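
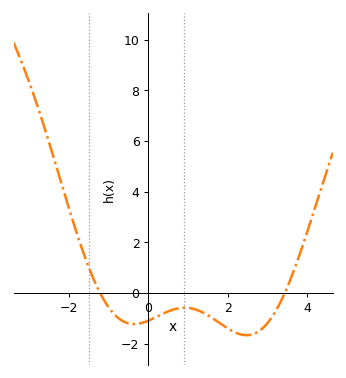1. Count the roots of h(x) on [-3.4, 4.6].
2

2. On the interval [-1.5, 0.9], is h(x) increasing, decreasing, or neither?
neither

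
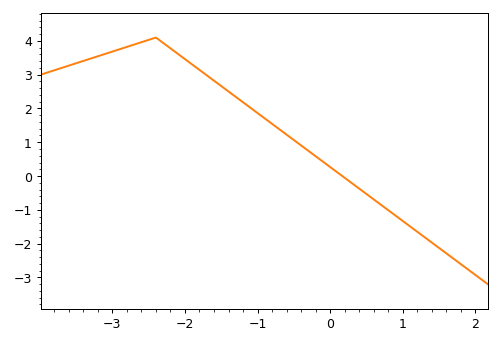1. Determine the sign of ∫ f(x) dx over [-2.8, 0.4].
positive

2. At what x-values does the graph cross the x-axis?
0.168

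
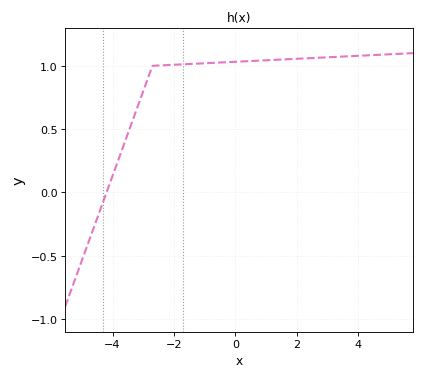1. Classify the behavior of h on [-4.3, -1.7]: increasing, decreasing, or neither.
increasing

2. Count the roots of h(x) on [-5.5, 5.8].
1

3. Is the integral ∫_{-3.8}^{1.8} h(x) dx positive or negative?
positive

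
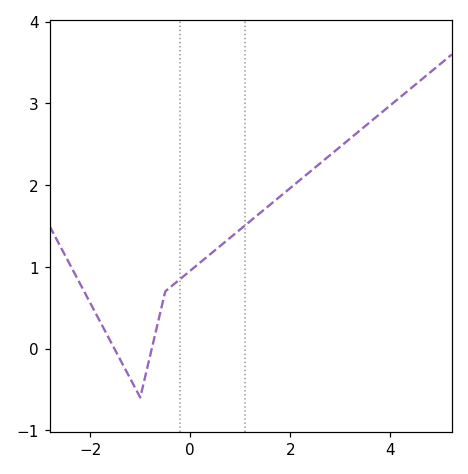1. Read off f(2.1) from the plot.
2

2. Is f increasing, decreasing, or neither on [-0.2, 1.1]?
increasing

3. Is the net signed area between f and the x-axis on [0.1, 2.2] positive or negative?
positive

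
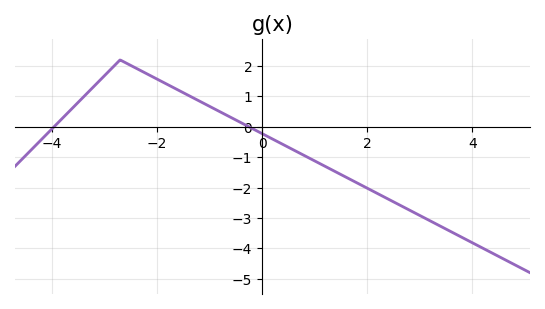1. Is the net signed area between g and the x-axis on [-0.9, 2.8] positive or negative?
negative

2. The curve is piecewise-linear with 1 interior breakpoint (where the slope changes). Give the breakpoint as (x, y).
(-2.7, 2.2)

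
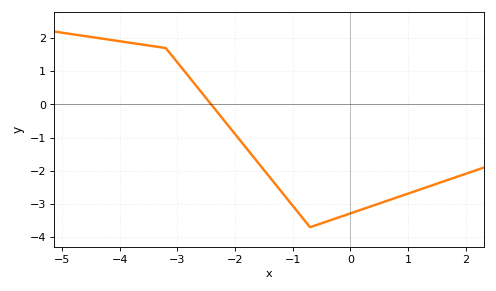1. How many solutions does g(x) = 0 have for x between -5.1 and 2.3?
1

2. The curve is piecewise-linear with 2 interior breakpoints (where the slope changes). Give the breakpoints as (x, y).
(-3.2, 1.7); (-0.7, -3.7)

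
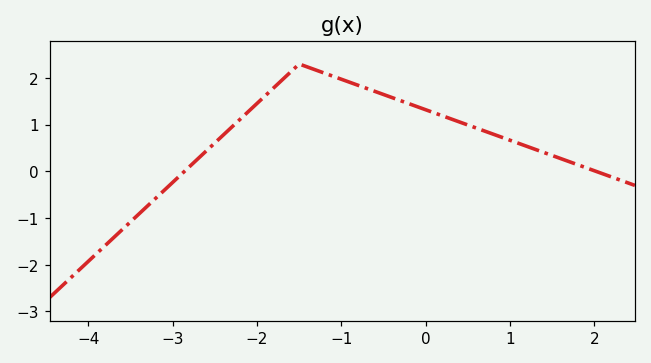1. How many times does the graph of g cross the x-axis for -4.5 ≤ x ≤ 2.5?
2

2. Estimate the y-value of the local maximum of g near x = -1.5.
2.3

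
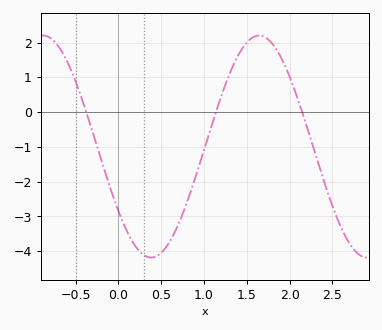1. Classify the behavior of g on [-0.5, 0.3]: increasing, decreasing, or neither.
decreasing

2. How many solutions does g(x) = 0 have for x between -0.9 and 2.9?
3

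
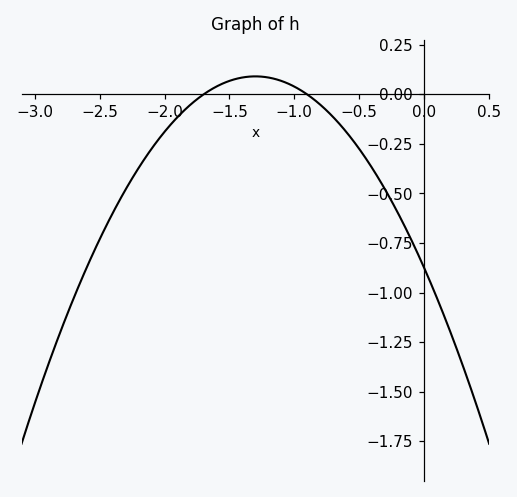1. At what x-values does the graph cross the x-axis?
-1.7, -0.9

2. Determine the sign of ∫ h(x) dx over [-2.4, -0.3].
negative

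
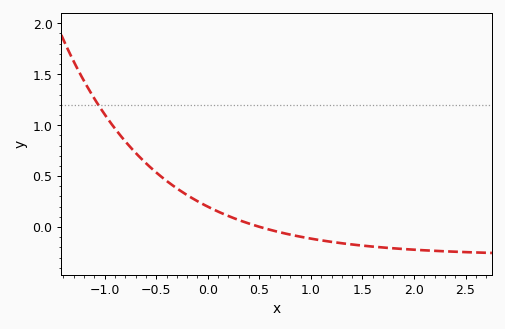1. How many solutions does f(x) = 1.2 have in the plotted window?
1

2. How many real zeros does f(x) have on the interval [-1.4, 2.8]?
1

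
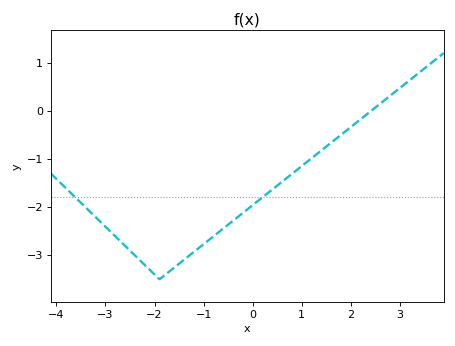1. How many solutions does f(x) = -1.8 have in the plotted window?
2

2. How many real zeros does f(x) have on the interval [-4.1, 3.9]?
1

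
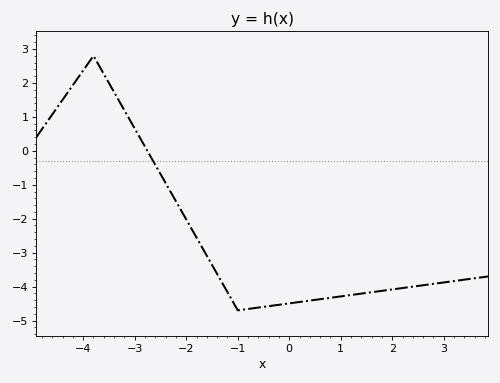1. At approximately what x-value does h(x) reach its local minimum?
-0.997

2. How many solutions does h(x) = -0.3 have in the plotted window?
1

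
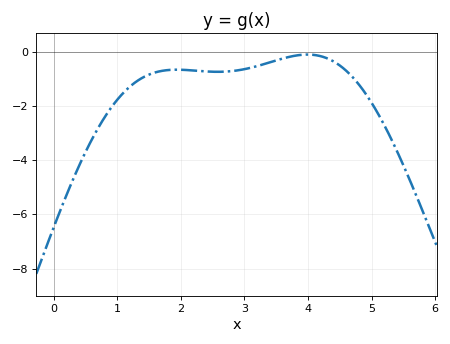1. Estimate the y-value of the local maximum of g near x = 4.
-0.2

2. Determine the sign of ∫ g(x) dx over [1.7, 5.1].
negative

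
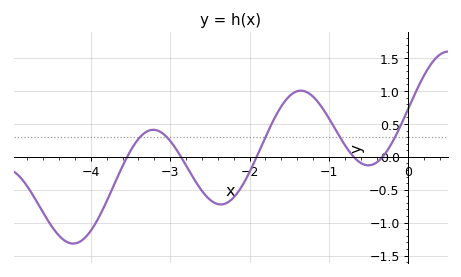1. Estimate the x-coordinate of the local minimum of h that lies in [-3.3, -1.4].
-2.4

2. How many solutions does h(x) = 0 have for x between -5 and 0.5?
5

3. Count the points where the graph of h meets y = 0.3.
5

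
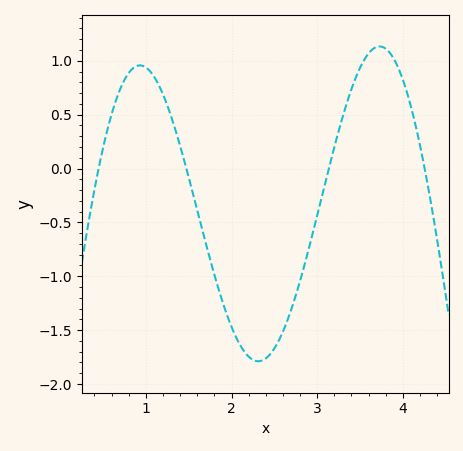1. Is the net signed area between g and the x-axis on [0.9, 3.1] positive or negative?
negative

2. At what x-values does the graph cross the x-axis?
0.448, 1.47, 3.14, 4.25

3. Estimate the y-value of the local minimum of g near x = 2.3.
-1.79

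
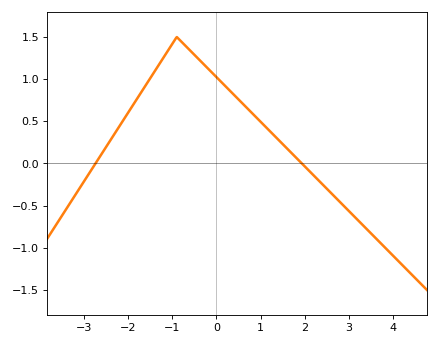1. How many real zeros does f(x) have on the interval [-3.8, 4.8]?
2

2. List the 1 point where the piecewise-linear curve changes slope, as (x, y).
(-0.9, 1.5)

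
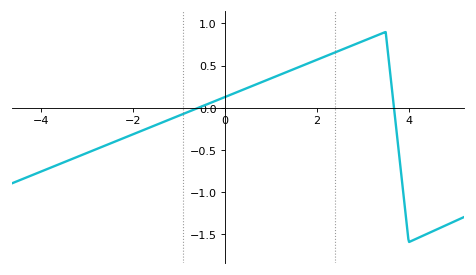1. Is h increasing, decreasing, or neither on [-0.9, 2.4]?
increasing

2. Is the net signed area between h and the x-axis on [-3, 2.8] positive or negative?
positive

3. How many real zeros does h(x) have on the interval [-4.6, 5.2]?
2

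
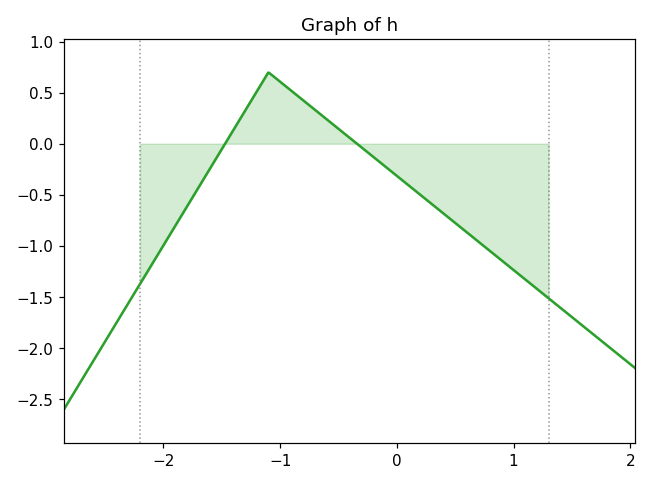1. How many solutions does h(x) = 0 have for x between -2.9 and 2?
2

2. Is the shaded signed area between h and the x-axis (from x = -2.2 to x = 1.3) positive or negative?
negative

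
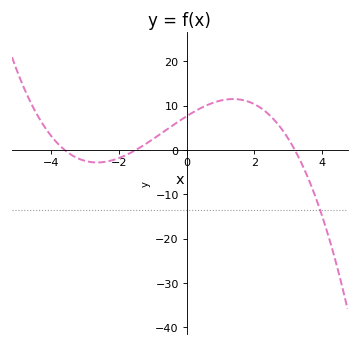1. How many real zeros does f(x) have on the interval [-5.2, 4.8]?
3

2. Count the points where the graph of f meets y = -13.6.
1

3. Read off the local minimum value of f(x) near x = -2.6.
-2.81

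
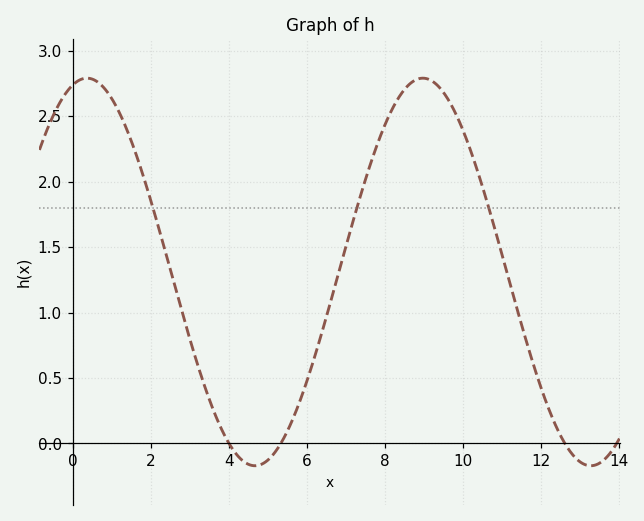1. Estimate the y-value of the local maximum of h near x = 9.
2.79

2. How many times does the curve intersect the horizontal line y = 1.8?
3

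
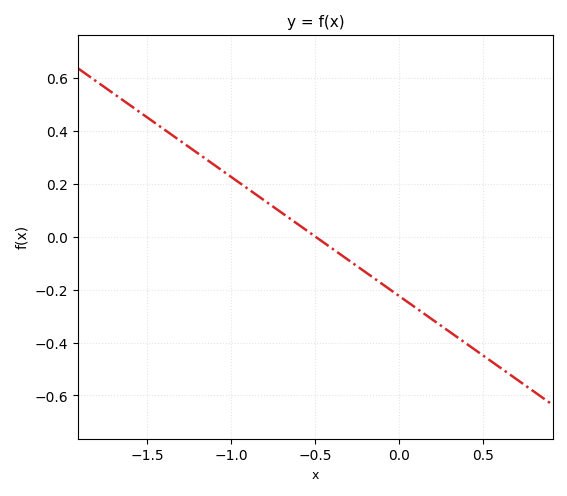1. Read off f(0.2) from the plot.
-0.315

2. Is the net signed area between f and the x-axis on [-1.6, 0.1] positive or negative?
positive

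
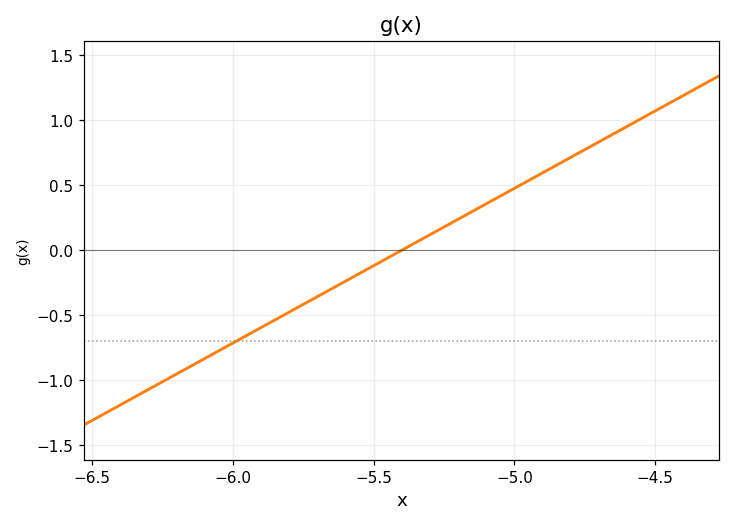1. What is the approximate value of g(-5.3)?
0.1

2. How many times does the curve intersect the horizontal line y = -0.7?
1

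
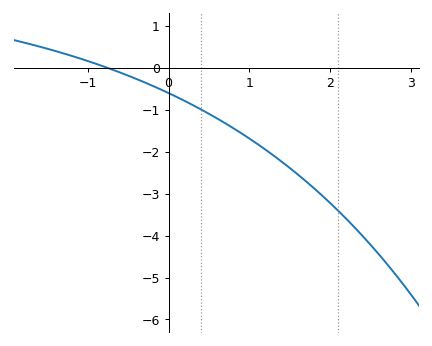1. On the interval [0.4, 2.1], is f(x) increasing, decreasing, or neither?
decreasing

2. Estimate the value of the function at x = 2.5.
-4.22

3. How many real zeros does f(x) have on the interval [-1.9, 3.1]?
1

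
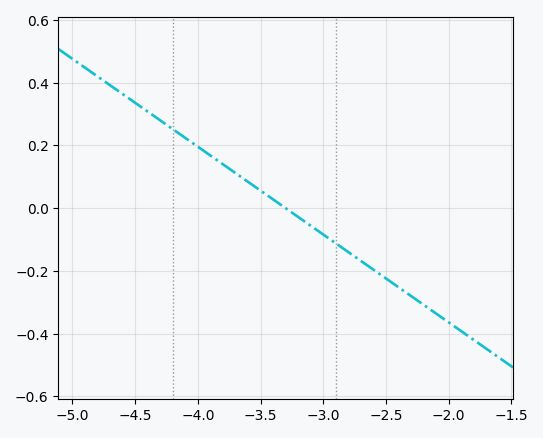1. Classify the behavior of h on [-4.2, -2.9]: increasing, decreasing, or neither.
decreasing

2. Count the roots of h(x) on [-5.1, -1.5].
1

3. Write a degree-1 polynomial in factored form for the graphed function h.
y = -0.28(x + 3.3)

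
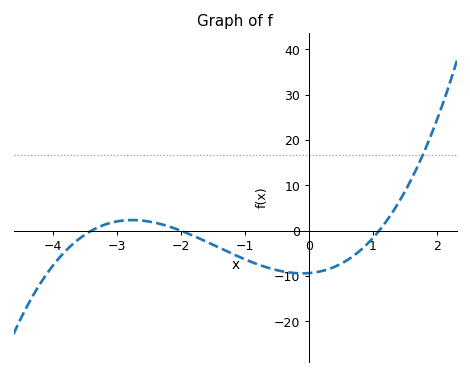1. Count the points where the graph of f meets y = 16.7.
1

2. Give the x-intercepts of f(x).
-3.4, -2, 1.1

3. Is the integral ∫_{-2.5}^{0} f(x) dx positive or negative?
negative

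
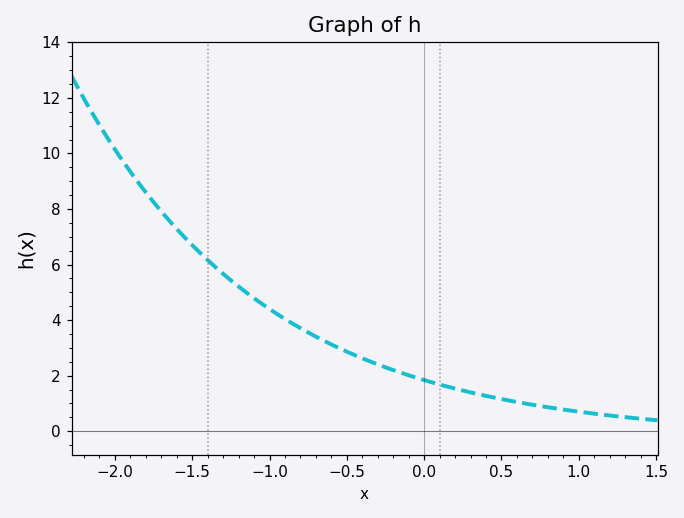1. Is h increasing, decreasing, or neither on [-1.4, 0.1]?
decreasing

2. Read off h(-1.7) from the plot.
8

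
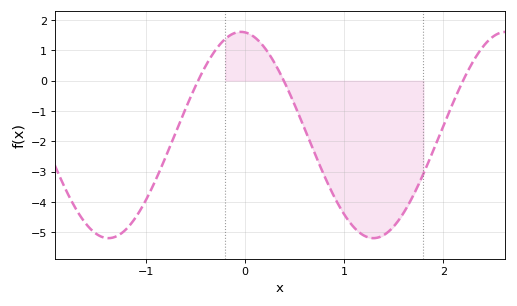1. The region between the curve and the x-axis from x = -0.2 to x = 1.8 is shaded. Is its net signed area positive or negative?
negative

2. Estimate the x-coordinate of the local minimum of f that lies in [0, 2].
1.3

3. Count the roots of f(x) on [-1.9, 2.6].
3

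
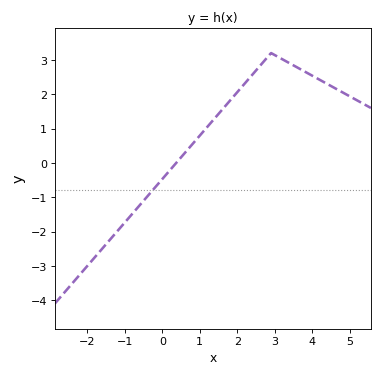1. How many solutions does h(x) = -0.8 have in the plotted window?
1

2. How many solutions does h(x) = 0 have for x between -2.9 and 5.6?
1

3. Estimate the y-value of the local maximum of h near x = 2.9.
3.2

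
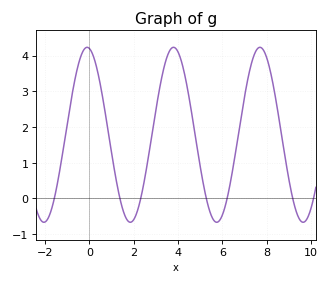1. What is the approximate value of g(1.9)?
-0.7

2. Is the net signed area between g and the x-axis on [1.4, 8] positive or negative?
positive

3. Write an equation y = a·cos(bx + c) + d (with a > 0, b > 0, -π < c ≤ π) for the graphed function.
y = 2.45cos(1.6x + 0.17) + 1.78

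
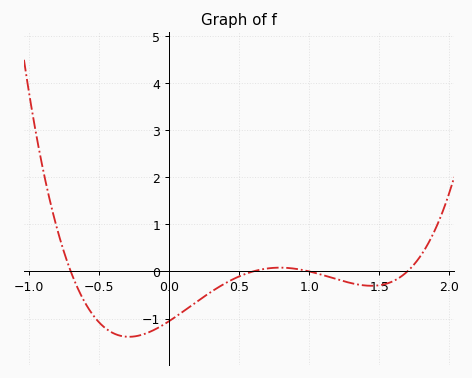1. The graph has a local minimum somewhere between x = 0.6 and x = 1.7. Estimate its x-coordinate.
1.44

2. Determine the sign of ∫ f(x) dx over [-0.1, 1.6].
negative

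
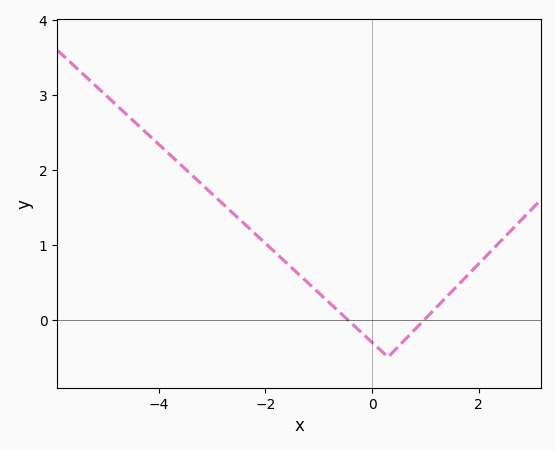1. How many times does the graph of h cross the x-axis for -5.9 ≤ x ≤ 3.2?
2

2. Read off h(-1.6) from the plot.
0.755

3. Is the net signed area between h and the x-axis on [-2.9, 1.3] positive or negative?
positive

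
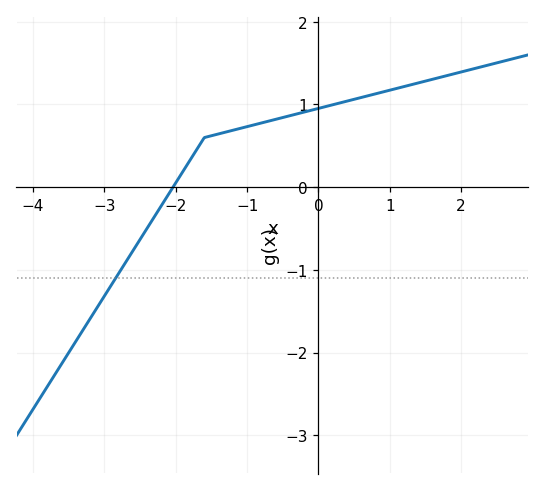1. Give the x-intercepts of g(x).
-2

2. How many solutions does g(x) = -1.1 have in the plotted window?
1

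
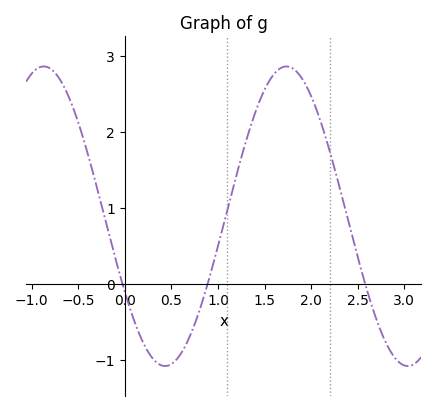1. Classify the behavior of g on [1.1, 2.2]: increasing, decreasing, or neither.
neither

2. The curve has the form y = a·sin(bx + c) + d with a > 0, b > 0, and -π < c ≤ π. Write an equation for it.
y = 1.97sin(2.4x - 2.6) + 0.89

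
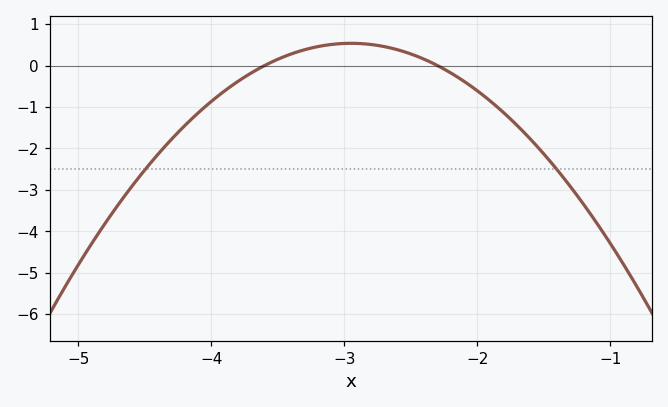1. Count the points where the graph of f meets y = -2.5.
2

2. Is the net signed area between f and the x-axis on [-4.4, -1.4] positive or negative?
negative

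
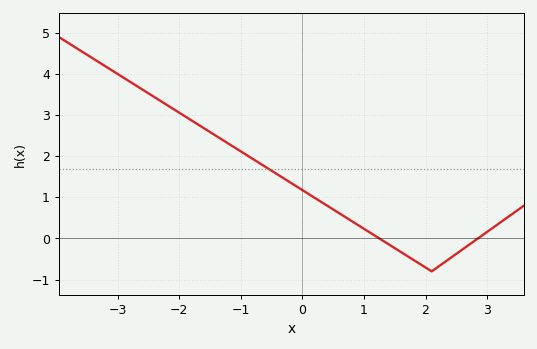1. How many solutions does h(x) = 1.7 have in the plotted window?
1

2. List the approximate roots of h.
1.25, 2.85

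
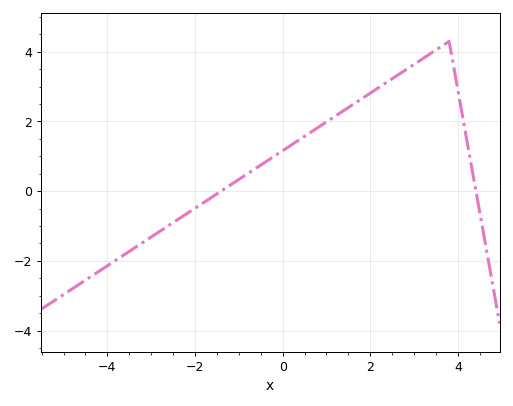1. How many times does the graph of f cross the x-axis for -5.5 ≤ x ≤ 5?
2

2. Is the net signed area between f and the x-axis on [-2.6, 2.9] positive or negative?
positive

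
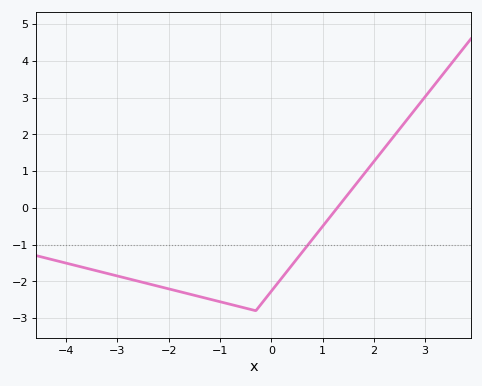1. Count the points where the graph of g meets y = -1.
1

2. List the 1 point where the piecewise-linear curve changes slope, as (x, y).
(-0.3, -2.8)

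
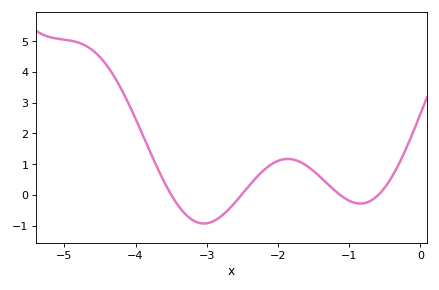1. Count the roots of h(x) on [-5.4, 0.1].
4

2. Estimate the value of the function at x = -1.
-0.2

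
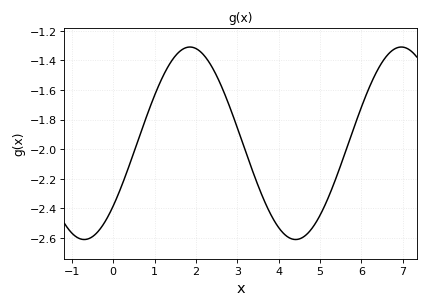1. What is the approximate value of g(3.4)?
-2.18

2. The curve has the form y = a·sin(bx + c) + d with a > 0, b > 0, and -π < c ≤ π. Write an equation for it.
y = 0.65sin(1.2x - 0.71) - 1.96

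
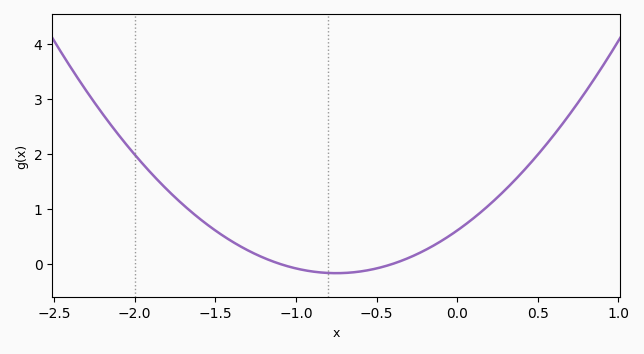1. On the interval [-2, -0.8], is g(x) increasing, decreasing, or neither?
decreasing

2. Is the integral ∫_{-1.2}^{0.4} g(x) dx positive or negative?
positive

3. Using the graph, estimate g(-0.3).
0.1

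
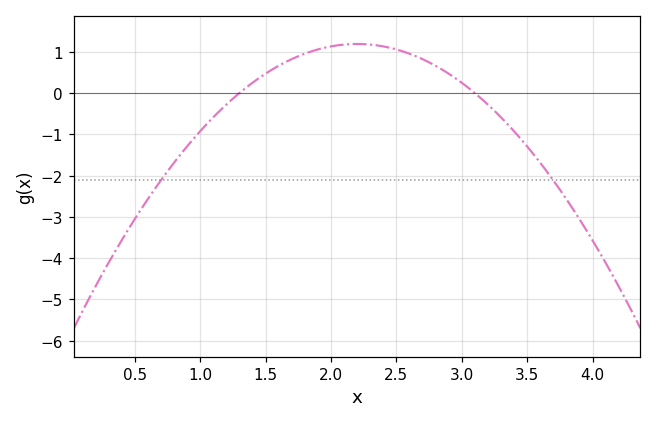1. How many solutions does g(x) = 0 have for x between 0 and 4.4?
2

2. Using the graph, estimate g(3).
0.2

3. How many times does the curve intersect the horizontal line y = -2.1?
2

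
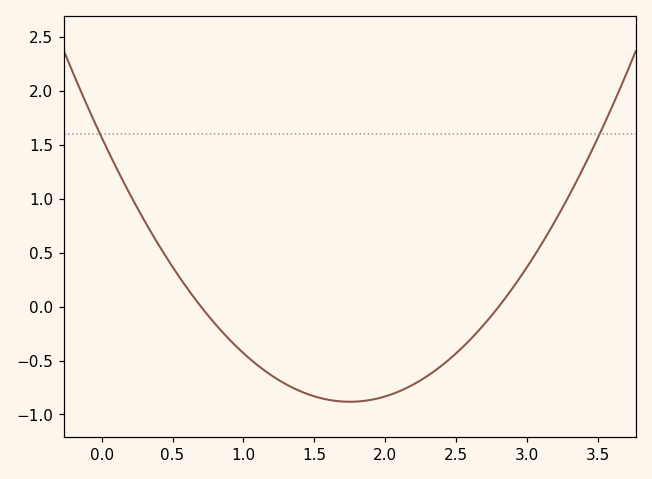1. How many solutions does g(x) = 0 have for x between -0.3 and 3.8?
2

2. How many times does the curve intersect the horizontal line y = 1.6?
2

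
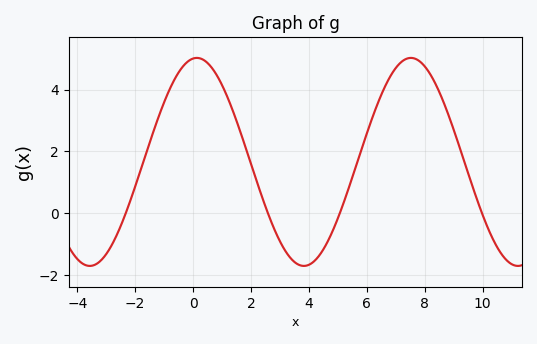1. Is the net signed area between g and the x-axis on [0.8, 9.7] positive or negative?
positive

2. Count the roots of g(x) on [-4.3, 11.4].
4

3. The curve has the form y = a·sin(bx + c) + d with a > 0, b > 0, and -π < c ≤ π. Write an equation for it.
y = 3.37sin(0.85x + 1.46) + 1.66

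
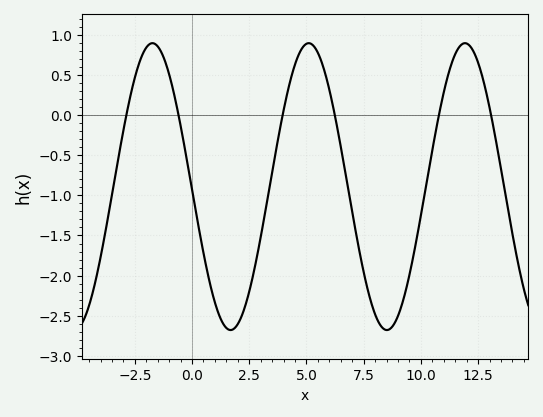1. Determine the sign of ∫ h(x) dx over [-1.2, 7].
negative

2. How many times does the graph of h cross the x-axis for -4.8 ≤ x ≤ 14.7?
6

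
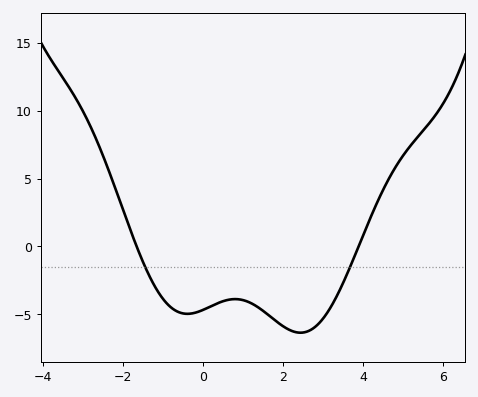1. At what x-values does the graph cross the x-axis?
-1.65, 3.89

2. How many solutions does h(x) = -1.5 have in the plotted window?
2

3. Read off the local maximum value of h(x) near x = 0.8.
-3.88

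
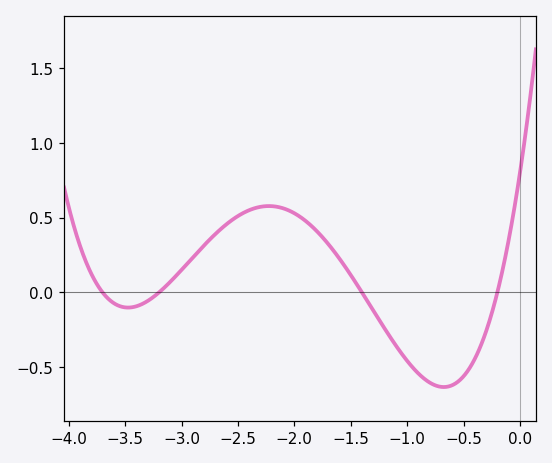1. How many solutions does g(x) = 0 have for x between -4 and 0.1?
4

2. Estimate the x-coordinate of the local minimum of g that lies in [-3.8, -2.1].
-3.47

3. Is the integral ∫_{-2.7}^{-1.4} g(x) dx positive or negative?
positive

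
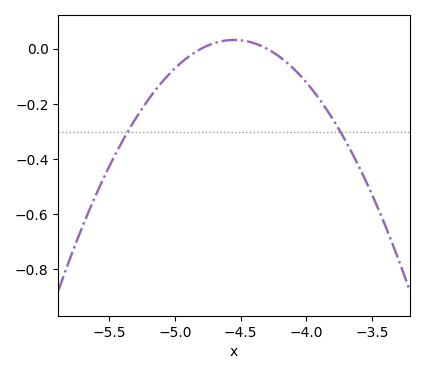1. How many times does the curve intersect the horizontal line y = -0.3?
2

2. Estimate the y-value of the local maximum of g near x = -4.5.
0.04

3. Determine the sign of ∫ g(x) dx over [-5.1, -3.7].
negative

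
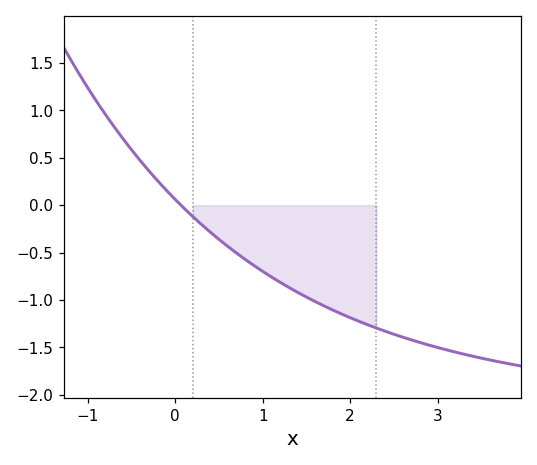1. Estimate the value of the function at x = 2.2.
-1.25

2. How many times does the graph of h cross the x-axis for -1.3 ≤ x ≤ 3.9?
1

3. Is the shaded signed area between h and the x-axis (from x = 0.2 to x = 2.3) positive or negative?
negative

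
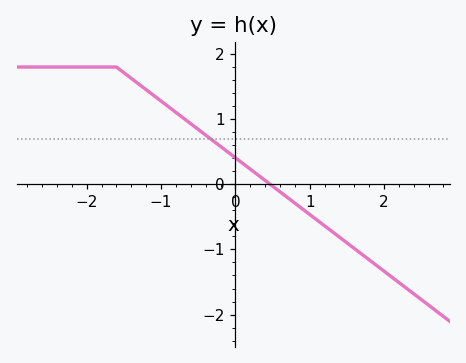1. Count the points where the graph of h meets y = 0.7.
1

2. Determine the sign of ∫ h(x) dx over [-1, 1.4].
positive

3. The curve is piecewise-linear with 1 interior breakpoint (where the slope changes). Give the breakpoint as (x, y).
(-1.6, 1.8)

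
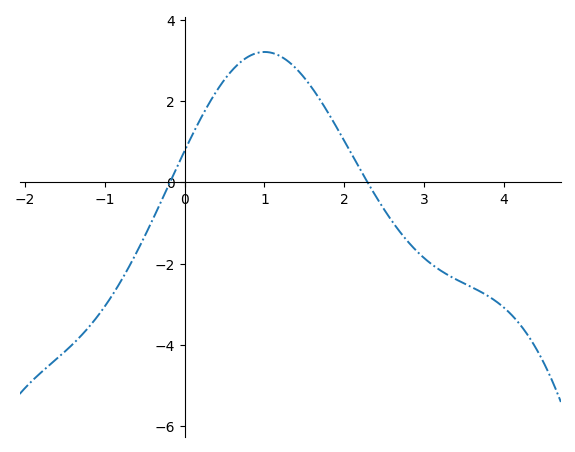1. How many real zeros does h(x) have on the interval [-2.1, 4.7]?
2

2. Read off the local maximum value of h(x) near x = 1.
3.22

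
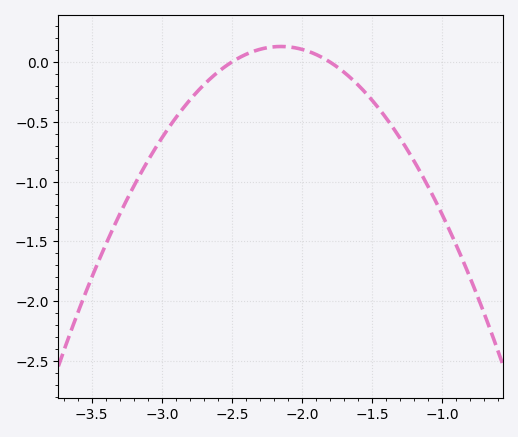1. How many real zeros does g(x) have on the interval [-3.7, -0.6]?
2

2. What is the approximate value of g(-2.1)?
0.15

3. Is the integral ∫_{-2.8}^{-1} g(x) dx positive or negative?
negative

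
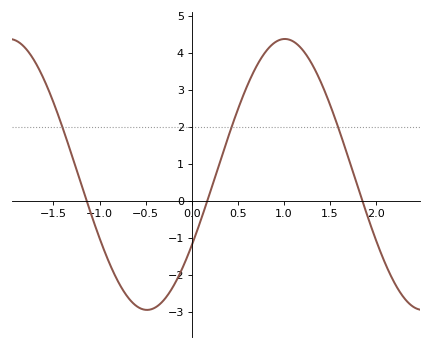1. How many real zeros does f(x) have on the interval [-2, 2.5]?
3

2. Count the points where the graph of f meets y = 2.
3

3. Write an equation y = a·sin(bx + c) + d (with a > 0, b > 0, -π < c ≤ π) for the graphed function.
y = 3.66sin(2.1x - 0.55) + 0.71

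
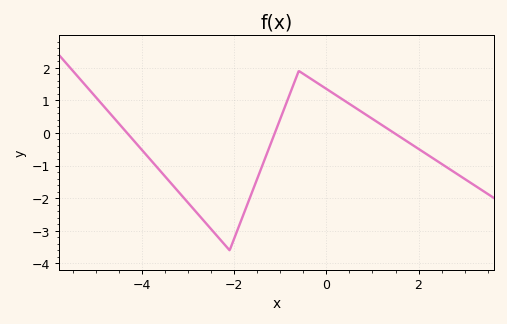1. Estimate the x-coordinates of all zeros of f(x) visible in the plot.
-4.4, -1.2, 1.4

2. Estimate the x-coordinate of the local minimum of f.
-2.2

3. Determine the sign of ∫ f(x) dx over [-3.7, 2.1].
negative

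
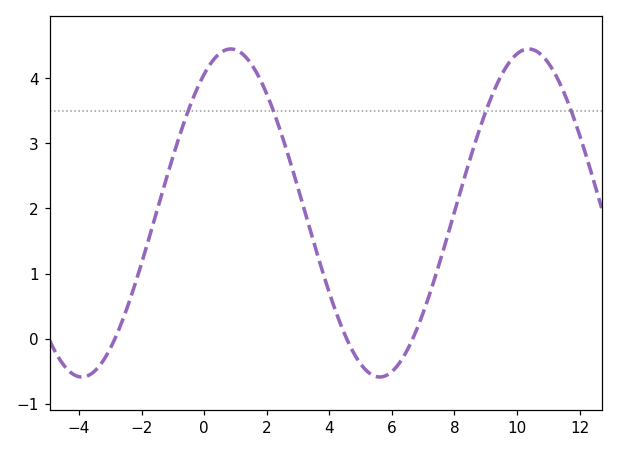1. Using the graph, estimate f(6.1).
-0.5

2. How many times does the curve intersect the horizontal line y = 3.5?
4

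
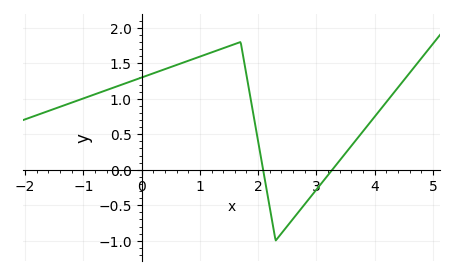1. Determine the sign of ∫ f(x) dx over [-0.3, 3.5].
positive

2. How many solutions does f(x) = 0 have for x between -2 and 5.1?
2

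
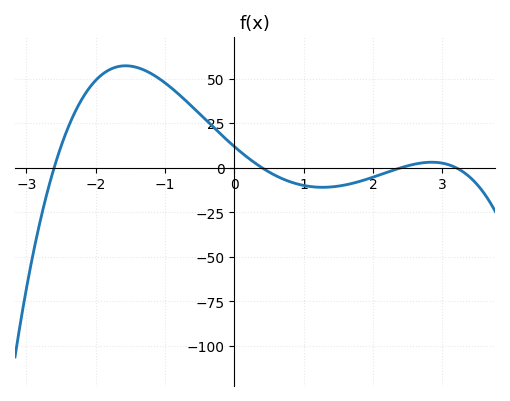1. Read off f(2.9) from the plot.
4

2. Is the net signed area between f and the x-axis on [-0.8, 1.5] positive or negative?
positive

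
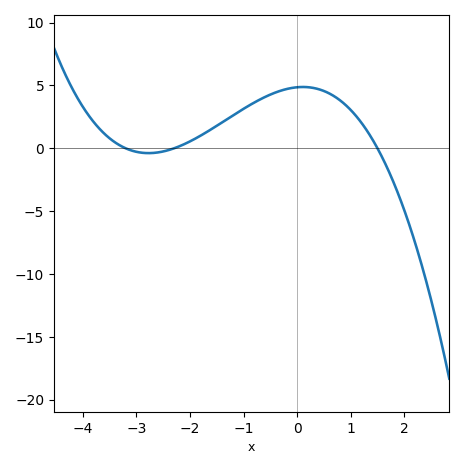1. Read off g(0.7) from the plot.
4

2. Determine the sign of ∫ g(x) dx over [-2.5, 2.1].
positive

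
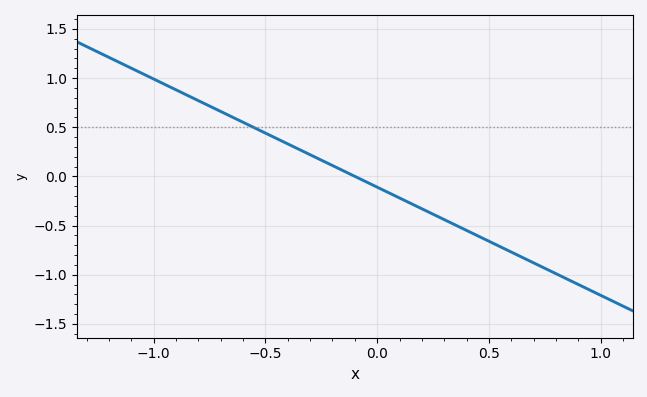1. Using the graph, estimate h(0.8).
-0.99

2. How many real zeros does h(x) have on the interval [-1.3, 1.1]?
1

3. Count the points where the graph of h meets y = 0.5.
1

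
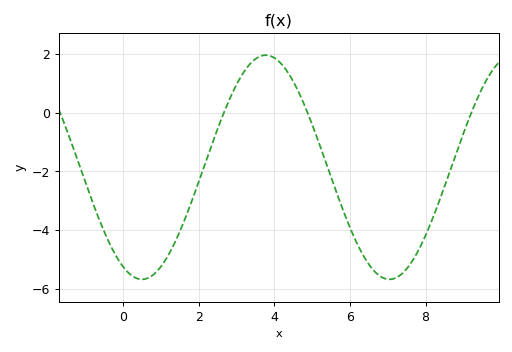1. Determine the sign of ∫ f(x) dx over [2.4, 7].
negative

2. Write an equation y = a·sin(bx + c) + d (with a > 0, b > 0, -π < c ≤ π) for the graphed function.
y = 3.81sin(0.96x - 2.1) - 1.86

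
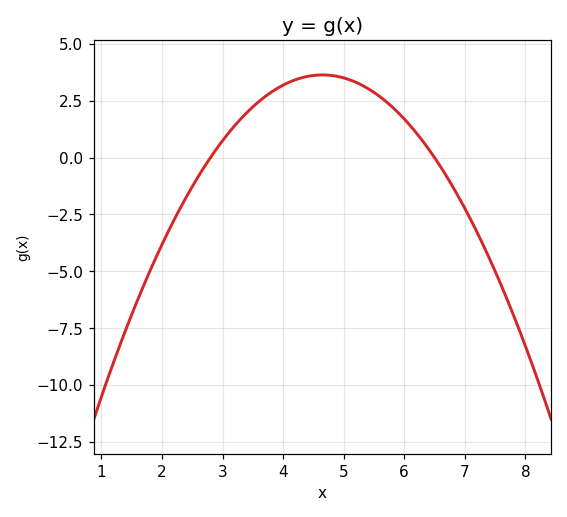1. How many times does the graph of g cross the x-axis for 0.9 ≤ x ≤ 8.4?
2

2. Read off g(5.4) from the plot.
3.03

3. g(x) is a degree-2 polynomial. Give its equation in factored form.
y = -1.06(x - 2.8)(x - 6.5)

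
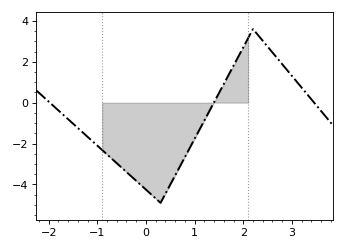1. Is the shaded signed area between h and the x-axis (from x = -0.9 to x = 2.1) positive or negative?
negative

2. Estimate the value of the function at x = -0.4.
-3.4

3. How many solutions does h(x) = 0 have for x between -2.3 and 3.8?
3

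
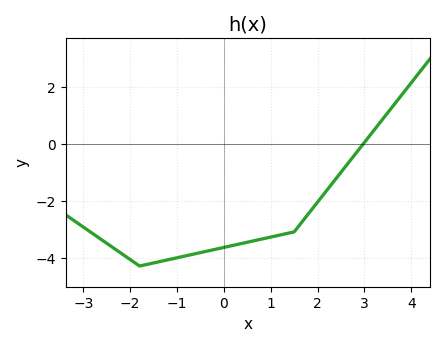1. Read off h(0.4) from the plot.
-3.5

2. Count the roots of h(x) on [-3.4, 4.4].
1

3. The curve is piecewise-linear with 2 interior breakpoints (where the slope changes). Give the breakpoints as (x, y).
(-1.8, -4.3); (1.5, -3.1)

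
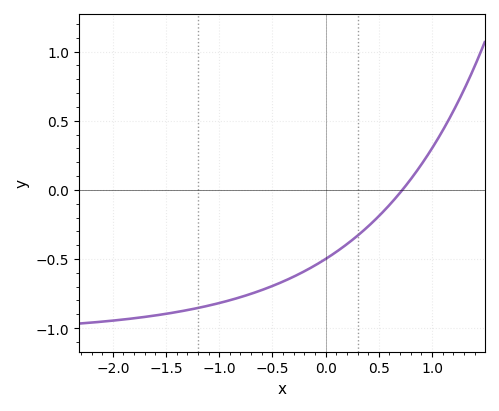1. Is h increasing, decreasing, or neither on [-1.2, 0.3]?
increasing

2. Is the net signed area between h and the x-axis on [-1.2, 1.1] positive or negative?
negative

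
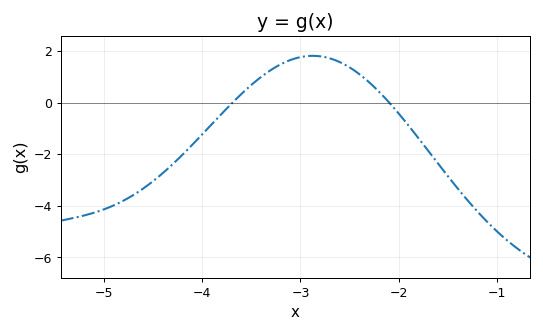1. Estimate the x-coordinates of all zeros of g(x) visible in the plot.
-3.7, -2.1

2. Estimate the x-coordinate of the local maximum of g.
-2.9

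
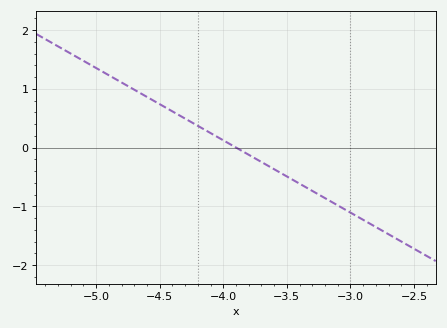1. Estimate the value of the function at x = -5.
1.4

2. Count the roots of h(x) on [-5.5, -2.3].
1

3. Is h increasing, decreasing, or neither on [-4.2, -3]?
decreasing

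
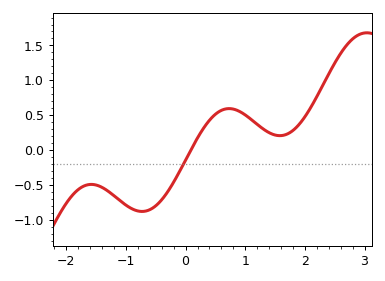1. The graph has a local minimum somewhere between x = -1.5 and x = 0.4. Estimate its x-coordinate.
-0.7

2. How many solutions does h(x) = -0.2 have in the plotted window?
1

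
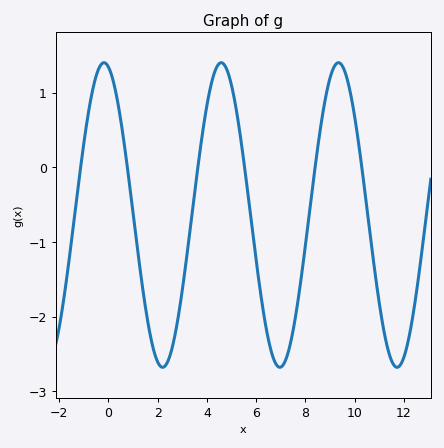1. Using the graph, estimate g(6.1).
-1.5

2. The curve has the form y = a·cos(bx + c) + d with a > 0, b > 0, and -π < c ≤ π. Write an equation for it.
y = 2.04cos(1.3x + 0.23) - 0.64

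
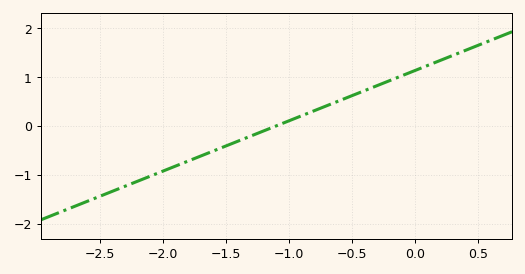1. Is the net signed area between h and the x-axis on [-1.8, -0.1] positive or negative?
positive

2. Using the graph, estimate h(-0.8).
0.3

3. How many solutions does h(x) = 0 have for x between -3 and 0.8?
1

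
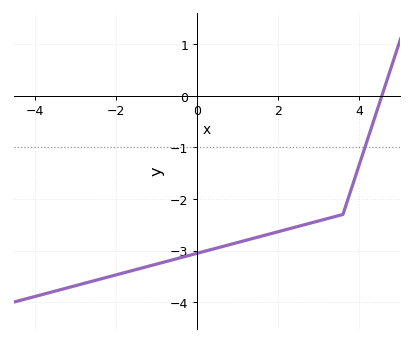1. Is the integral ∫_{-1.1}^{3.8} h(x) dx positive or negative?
negative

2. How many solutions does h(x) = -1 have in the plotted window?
1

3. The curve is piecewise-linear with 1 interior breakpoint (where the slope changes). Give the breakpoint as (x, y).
(3.6, -2.3)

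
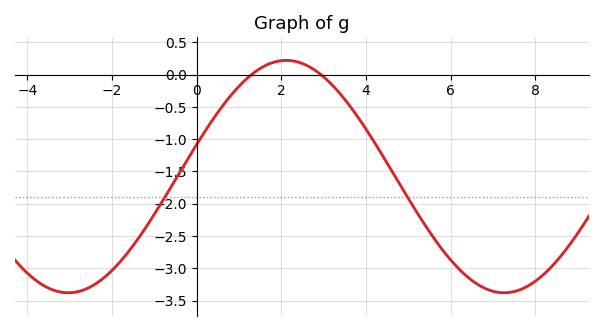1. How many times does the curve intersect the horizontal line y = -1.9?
2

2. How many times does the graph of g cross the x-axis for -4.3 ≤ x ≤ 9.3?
2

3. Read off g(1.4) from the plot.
0.05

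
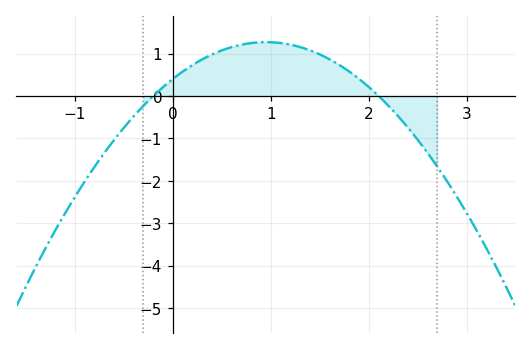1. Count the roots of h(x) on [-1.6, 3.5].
2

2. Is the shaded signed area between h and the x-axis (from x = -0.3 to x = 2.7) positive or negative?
positive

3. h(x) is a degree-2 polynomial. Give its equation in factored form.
y = -0.96(x + 0.2)(x - 2.1)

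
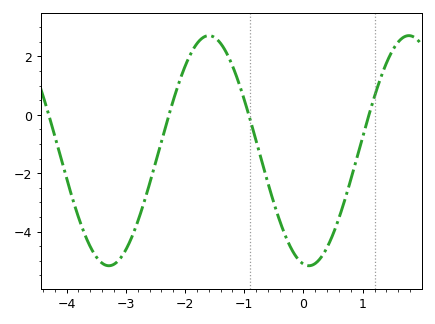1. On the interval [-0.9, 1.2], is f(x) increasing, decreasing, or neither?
neither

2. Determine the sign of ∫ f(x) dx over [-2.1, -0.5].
positive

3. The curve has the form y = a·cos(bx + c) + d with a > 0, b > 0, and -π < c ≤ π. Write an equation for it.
y = 3.94cos(1.86x + 2.97) - 1.23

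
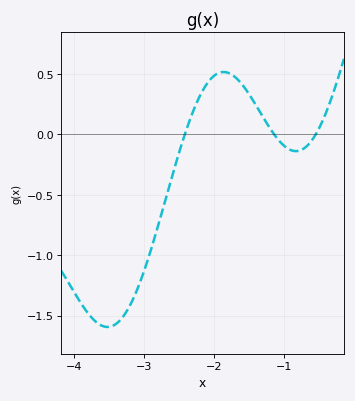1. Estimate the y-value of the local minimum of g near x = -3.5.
-1.6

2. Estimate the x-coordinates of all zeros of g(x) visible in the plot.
-2.4, -1.1, -0.5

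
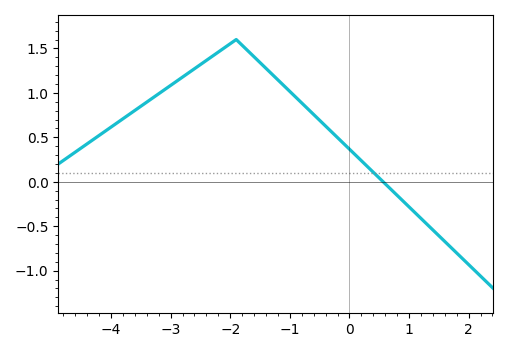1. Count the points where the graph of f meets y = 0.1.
1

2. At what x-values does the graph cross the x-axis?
0.565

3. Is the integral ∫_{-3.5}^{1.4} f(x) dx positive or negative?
positive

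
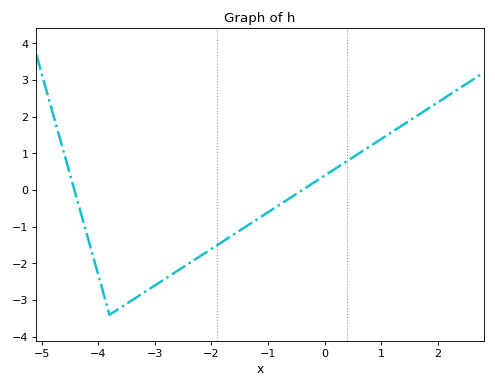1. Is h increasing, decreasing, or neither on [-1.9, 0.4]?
increasing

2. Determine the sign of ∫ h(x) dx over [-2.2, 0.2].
negative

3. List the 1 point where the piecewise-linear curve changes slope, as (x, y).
(-3.8, -3.4)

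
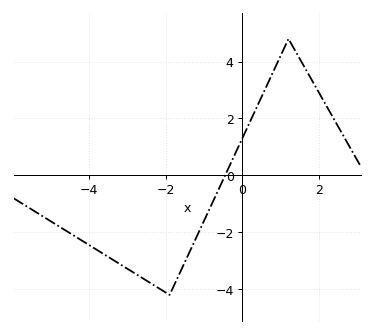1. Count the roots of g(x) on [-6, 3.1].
1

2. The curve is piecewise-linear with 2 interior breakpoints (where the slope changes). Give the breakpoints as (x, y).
(-1.9, -4.2); (1.2, 4.8)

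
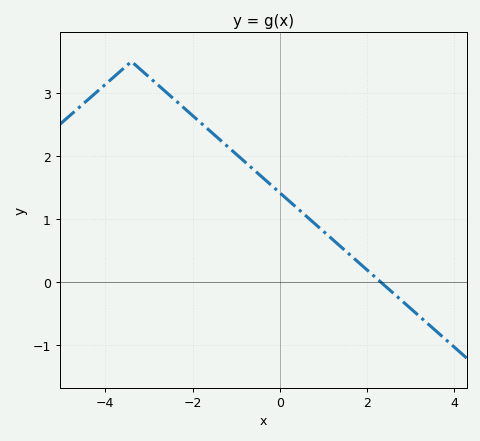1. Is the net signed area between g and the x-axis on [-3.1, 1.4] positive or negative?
positive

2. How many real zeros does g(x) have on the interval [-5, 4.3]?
1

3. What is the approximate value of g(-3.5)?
3.4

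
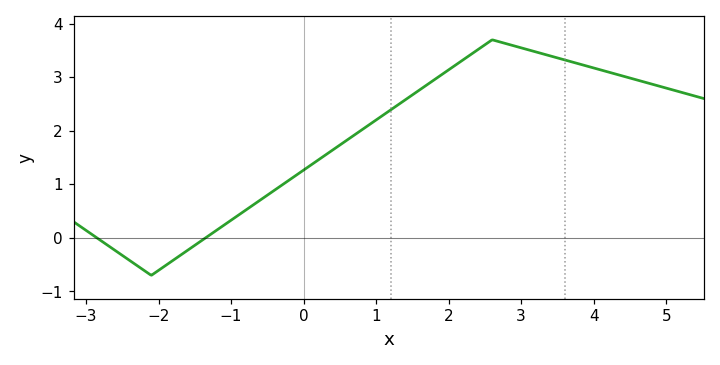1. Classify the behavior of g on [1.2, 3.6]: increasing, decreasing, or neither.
neither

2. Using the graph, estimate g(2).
3.14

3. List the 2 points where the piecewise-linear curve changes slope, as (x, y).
(-2.1, -0.7); (2.6, 3.7)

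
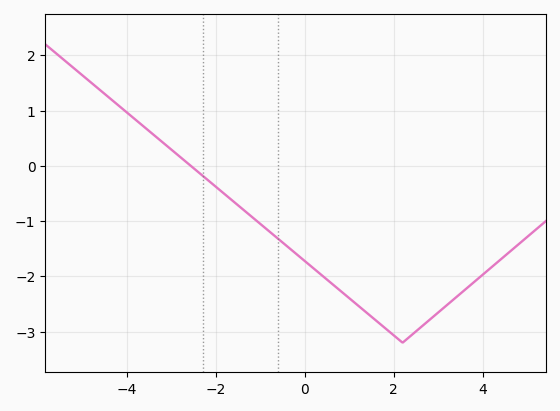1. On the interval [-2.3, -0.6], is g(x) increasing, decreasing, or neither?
decreasing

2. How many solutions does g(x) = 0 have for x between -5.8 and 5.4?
1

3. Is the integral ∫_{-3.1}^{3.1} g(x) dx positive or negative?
negative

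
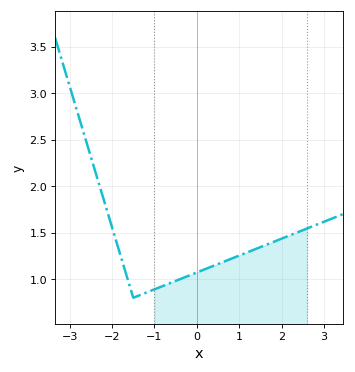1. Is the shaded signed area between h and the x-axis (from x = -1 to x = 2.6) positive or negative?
positive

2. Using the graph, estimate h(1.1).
1.25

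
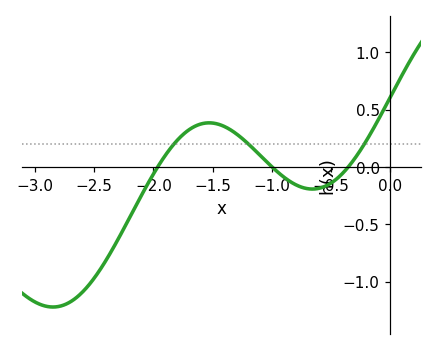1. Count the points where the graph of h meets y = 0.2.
3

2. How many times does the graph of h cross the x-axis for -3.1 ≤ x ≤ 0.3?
3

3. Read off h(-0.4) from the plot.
-0.051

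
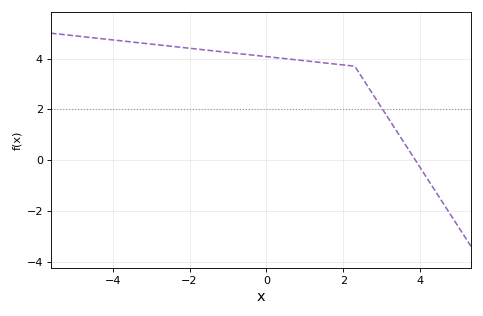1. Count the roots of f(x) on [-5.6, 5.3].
1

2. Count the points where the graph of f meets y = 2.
1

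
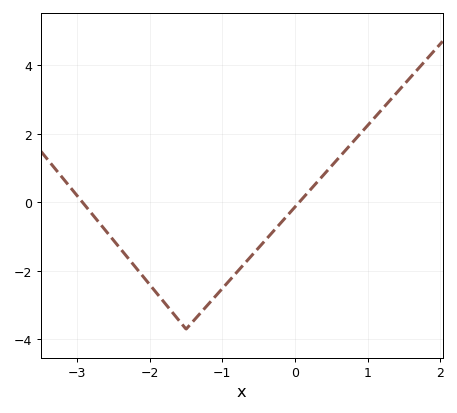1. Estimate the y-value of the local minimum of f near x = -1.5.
-3.7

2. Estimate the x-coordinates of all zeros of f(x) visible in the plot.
-2.93, 0.057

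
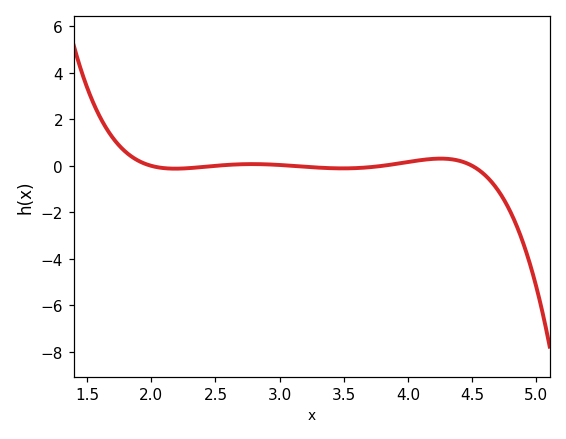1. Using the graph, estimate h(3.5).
-0.2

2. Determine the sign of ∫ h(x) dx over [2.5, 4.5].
positive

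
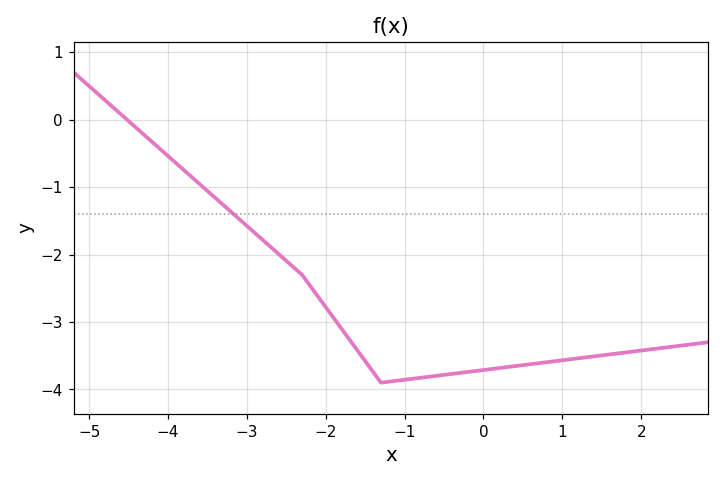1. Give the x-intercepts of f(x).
-4.52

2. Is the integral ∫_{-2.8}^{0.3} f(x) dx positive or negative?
negative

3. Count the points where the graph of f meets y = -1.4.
1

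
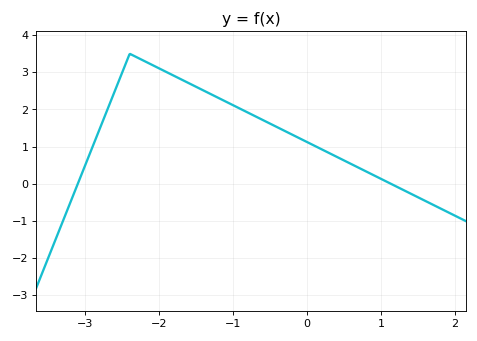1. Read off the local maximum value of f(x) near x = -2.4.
3.5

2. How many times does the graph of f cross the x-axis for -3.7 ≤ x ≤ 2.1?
2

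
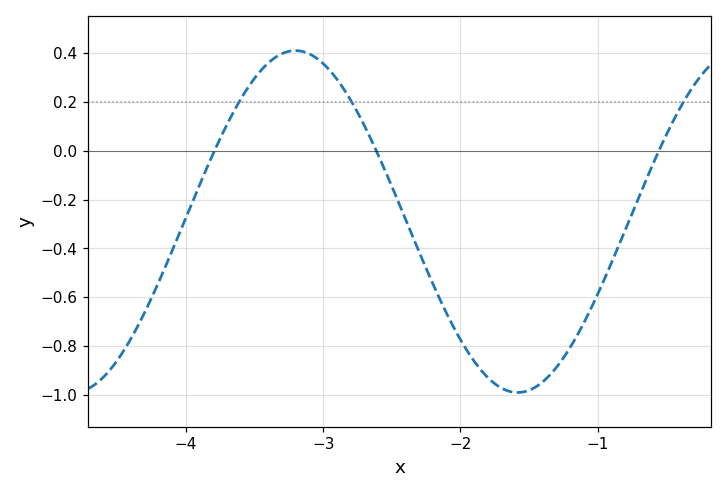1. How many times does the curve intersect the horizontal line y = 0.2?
3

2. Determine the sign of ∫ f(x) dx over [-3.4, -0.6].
negative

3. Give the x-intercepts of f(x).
-3.79, -2.61, -0.553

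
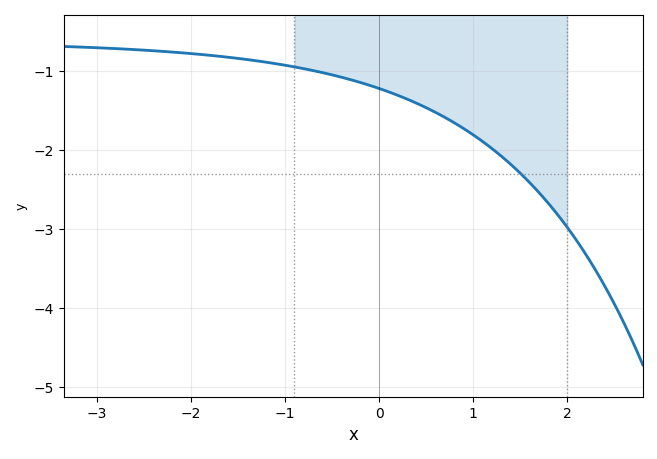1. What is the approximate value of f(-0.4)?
-1.08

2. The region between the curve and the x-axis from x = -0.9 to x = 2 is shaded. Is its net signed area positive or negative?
negative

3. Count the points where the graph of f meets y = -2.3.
1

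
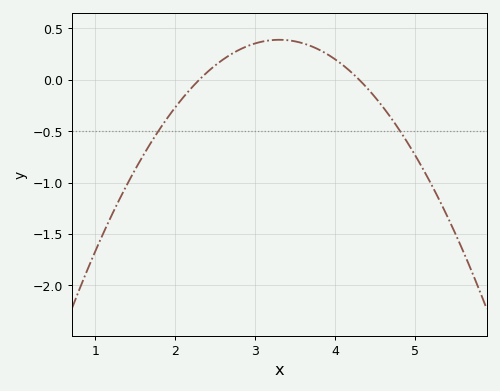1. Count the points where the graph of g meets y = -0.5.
2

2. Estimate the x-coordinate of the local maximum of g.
3.3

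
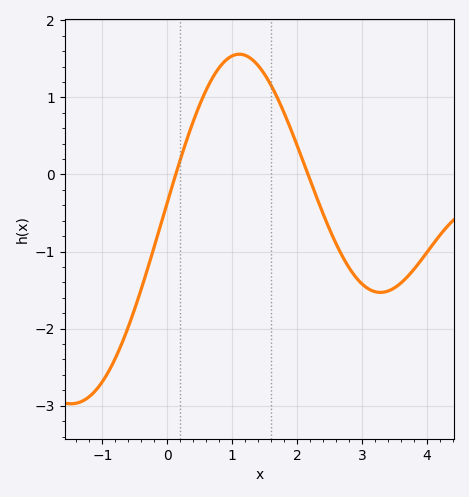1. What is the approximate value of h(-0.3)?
-1.2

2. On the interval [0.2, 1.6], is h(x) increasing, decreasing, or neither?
neither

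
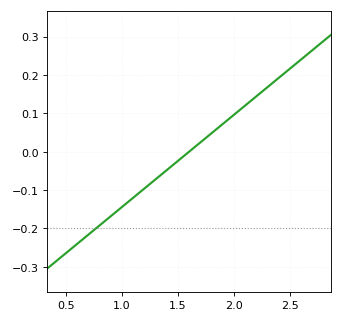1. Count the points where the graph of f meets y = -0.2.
1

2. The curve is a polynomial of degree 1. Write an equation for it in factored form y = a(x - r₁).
y = 0.24(x - 1.6)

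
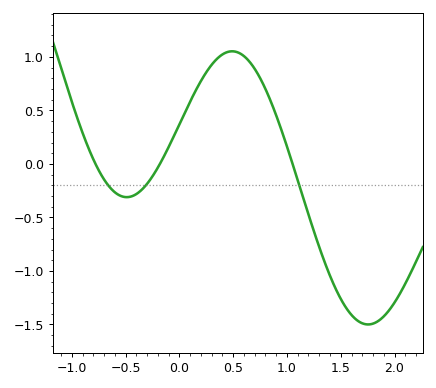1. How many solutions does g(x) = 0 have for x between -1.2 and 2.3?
3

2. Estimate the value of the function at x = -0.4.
-0.281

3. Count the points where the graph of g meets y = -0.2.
3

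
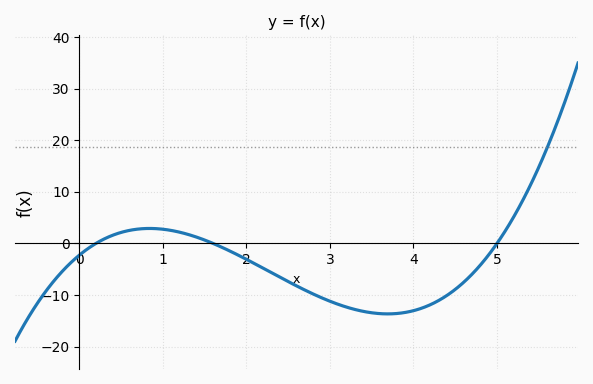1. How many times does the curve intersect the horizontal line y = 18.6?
1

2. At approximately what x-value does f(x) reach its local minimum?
3.69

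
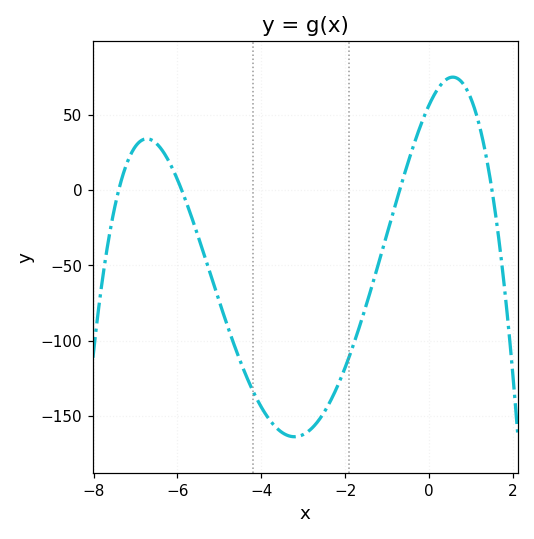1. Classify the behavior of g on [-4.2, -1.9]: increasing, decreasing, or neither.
neither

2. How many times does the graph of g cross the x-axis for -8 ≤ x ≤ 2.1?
4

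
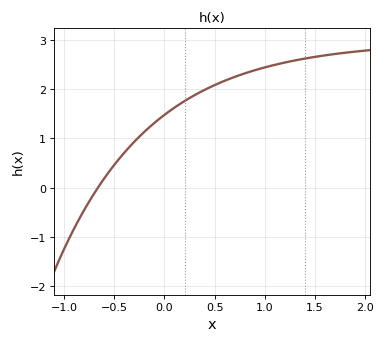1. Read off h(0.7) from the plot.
2.3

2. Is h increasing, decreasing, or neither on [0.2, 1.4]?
increasing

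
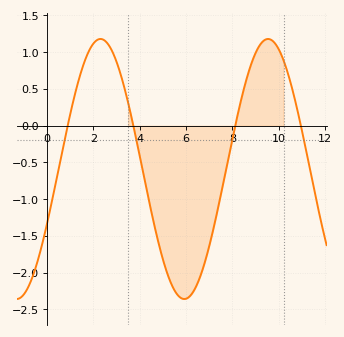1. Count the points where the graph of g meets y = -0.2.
4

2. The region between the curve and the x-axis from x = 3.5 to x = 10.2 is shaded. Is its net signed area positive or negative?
negative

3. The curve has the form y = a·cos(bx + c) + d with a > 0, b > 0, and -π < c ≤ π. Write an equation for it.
y = 1.77cos(0.87x - 2) - 0.59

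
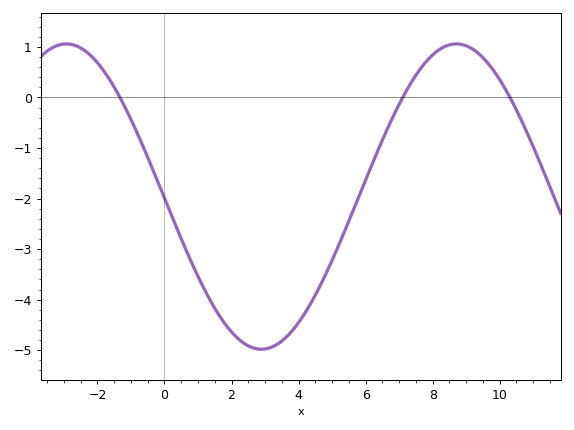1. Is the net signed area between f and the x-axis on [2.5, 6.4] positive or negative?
negative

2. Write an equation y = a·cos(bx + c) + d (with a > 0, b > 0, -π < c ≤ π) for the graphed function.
y = 3.02cos(0.54x + 1.6) - 1.96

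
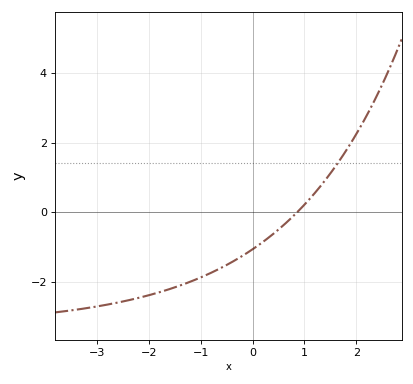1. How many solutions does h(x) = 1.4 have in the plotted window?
1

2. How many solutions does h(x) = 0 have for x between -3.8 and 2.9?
1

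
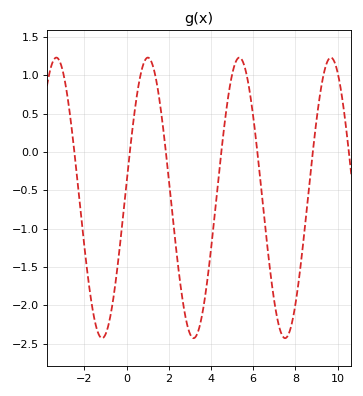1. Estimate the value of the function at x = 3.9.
-1.51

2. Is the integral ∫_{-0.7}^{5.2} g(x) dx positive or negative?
negative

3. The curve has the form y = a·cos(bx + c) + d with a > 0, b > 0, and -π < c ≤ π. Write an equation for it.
y = 1.83cos(1.45x - 1.46) - 0.6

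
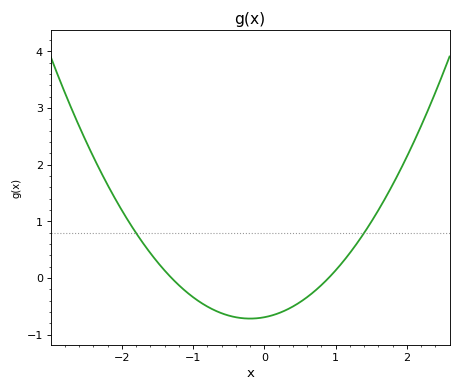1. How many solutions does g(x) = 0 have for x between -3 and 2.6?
2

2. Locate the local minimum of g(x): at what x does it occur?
-0.2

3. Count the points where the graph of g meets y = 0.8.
2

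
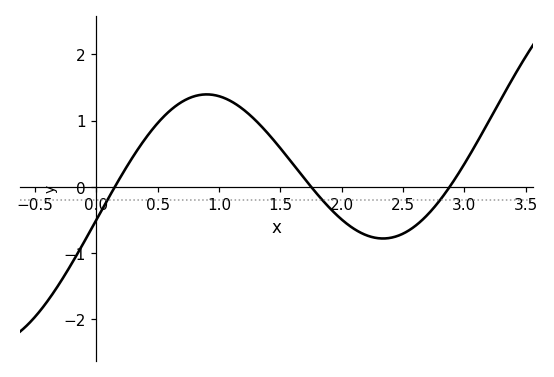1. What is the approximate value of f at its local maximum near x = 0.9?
1.4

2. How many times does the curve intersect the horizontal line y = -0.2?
3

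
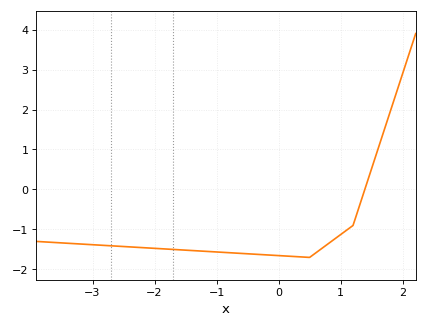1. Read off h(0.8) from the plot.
-1.4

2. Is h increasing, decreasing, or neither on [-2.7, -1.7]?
decreasing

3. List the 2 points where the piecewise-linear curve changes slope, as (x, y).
(0.5, -1.7); (1.2, -0.9)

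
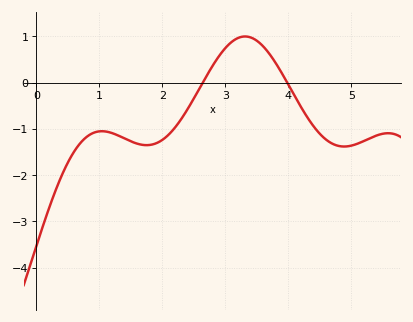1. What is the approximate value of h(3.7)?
0.6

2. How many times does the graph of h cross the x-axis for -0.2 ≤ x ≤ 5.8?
2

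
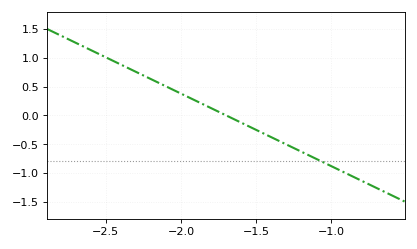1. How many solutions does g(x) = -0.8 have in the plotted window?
1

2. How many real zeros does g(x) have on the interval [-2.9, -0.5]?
1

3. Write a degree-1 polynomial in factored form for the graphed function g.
y = -1.26(x + 1.7)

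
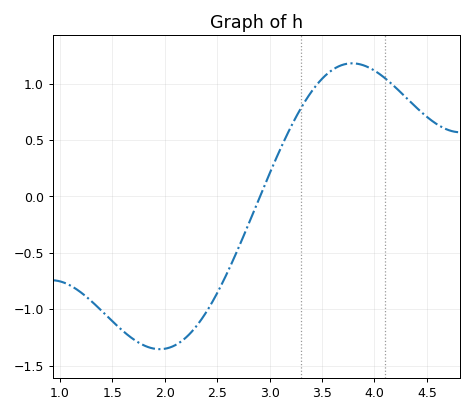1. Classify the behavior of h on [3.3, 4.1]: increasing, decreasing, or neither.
neither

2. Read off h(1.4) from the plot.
-1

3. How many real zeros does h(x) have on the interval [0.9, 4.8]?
1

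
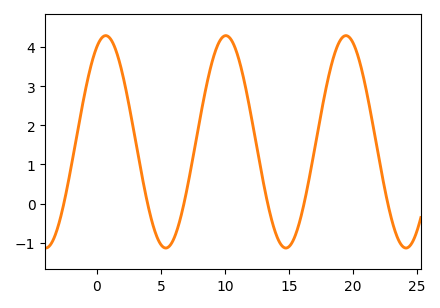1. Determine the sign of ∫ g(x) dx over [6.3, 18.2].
positive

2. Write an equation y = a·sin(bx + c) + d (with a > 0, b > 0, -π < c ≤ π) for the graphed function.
y = 2.72sin(0.67x + 1.1) + 1.58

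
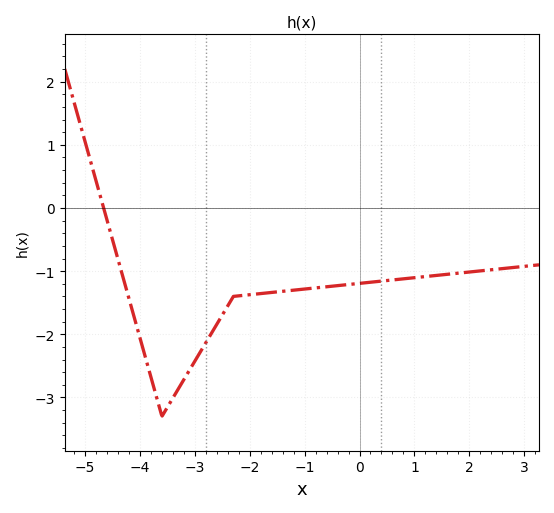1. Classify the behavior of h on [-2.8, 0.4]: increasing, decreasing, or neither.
increasing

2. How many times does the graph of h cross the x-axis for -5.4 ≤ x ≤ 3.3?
1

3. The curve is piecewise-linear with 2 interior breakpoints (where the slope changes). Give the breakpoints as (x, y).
(-3.6, -3.3); (-2.3, -1.4)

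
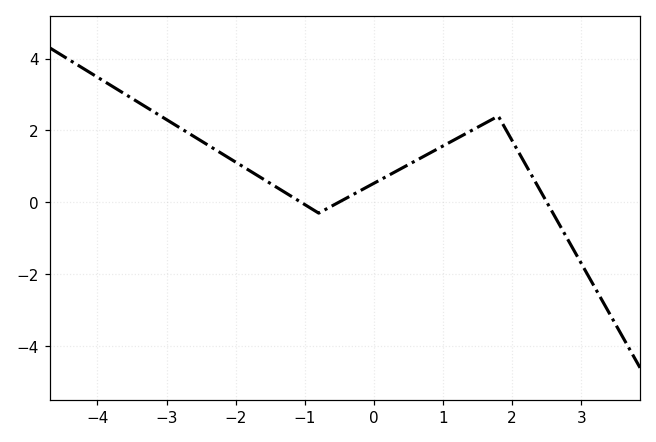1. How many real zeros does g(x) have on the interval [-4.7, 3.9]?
3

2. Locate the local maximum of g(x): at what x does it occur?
1.8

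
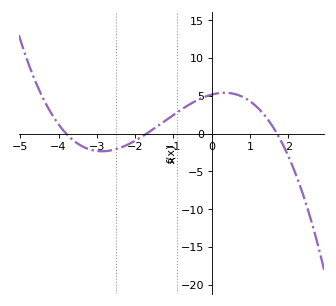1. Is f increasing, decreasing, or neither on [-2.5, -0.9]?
increasing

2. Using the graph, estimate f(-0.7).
3.5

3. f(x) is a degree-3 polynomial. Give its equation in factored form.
y = -0.47(x + 3.8)(x + 1.7)(x - 1.7)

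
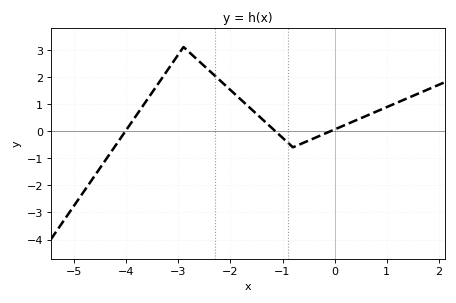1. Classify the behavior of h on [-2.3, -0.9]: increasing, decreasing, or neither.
decreasing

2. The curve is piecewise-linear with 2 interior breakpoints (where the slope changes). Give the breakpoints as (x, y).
(-2.9, 3.1); (-0.8, -0.6)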